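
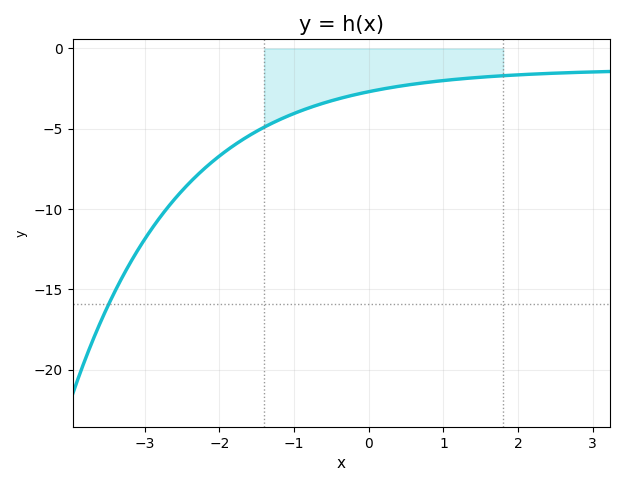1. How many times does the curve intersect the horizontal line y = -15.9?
1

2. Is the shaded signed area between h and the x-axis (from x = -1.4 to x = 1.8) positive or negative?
negative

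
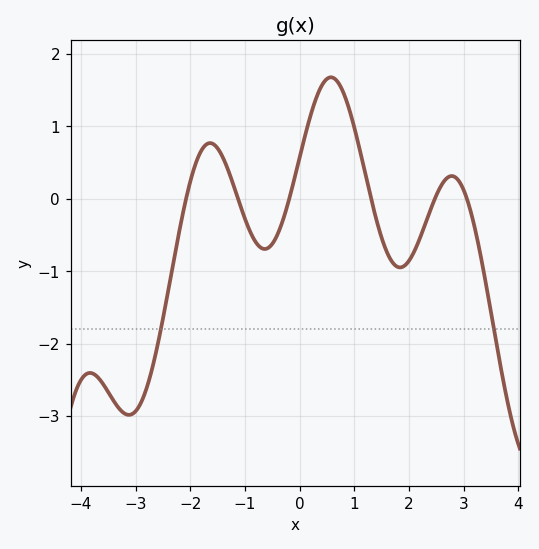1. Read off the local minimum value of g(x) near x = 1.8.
-0.9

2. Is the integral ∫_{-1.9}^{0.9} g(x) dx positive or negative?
positive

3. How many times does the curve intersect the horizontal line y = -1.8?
2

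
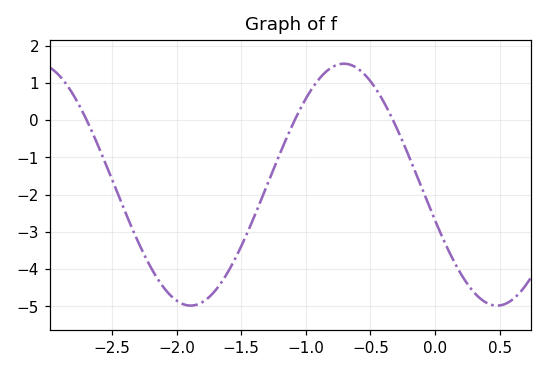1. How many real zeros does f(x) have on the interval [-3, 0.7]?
3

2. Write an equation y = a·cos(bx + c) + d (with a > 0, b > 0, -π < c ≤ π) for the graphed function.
y = 3.25cos(2.6x + 1.9) - 1.73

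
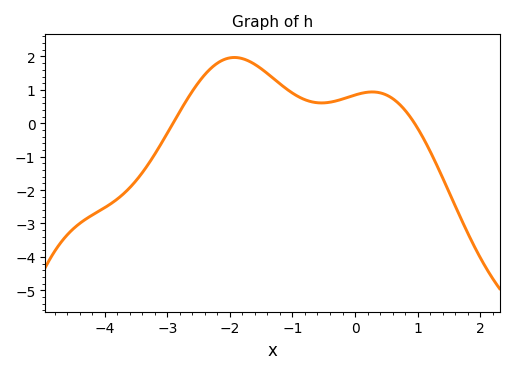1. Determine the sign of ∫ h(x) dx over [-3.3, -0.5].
positive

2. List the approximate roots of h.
-2.91, 0.95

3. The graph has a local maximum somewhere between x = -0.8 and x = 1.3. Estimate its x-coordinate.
0.276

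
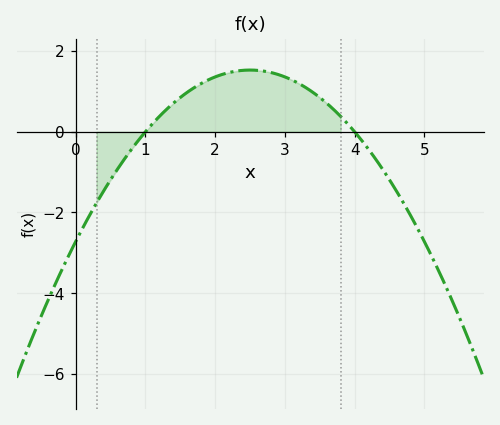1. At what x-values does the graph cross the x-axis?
1, 4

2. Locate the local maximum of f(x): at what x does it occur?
2.5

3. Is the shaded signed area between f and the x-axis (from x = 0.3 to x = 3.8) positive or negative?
positive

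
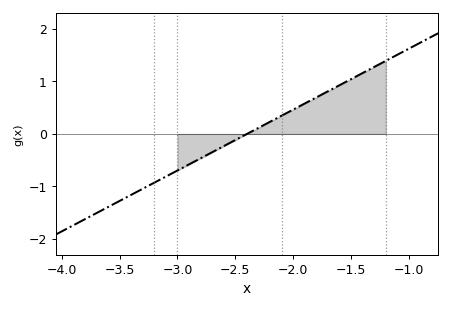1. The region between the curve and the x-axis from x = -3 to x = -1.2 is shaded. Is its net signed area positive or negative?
positive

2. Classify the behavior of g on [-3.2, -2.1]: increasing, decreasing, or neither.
increasing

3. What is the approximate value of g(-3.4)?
-1.16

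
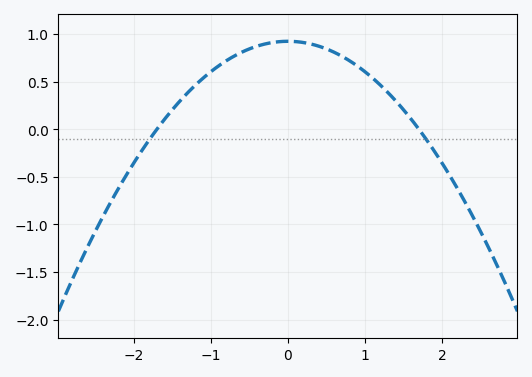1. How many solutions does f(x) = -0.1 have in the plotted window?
2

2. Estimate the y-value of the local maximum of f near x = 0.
0.9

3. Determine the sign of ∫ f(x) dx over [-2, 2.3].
positive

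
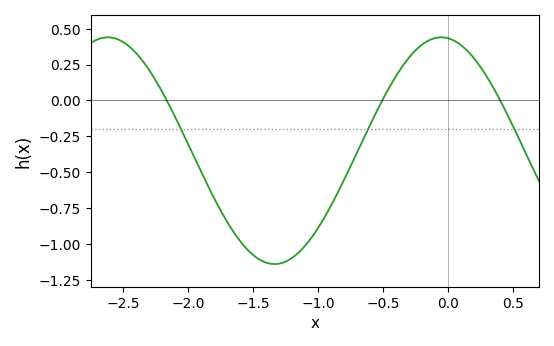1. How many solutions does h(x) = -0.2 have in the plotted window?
3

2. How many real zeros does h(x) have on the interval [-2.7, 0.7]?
3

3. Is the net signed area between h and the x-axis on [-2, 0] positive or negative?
negative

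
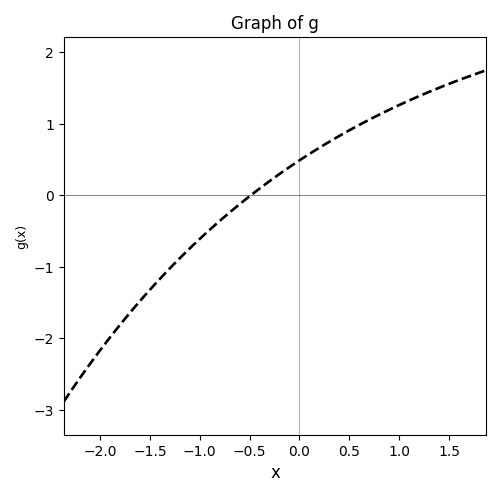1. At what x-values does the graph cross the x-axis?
-0.49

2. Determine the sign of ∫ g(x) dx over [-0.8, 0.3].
positive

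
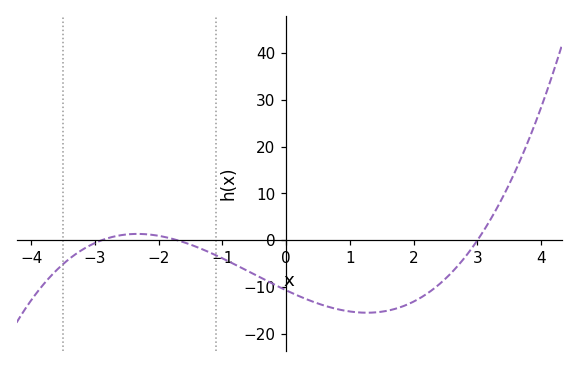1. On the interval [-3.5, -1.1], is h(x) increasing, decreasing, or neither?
neither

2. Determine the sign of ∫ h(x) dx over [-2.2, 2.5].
negative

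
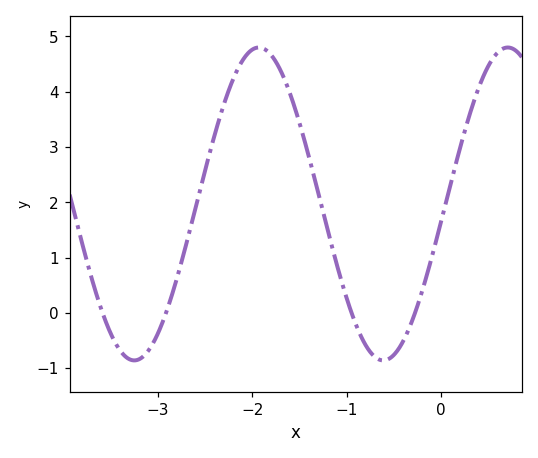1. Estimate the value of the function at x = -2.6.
1.9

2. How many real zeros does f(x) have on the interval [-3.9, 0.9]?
4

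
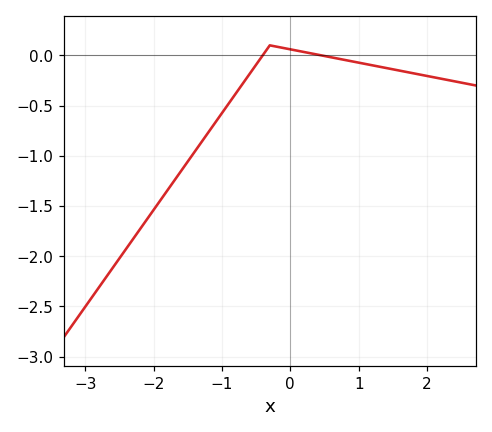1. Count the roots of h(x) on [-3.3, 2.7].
2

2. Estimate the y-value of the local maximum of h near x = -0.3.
0.1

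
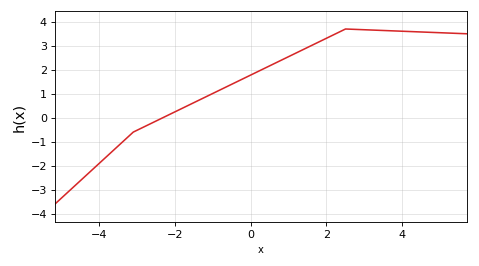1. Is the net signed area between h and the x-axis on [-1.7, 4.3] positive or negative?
positive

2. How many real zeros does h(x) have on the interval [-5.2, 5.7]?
1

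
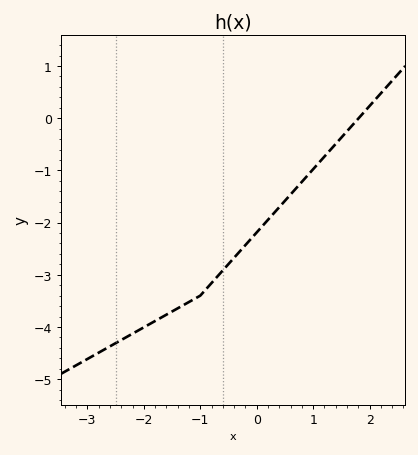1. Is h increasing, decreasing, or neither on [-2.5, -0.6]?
increasing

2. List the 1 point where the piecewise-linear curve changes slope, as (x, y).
(-1, -3.4)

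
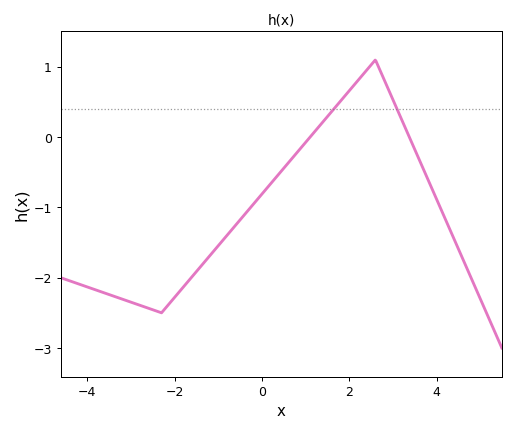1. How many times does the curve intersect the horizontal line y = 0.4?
2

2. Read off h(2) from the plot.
0.7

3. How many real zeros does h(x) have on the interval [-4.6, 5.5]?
2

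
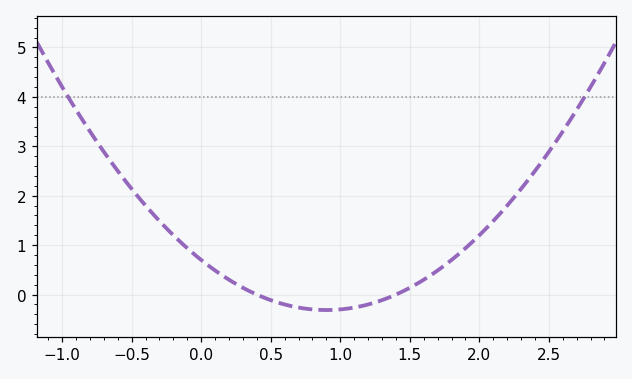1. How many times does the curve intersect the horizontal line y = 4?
2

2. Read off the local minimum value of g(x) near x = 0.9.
-0.3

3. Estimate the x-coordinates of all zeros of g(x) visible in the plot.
0.4, 1.4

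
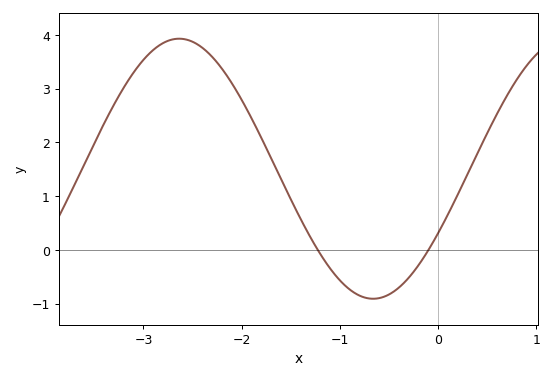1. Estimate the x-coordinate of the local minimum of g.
-0.7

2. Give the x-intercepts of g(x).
-1.2, -0.1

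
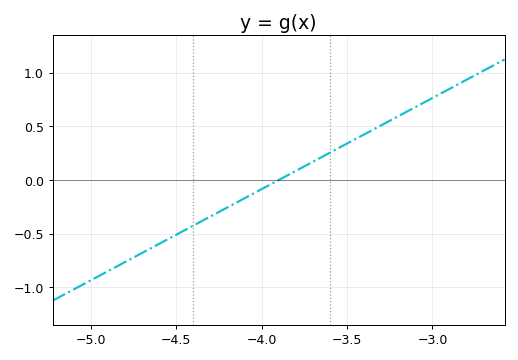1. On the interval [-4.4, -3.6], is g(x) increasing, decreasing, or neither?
increasing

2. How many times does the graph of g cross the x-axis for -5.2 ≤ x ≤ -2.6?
1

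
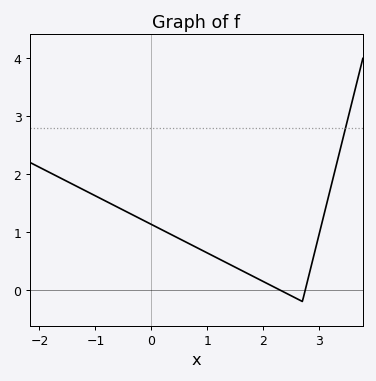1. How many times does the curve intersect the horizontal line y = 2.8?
1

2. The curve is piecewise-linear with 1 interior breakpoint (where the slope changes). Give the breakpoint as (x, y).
(2.7, -0.2)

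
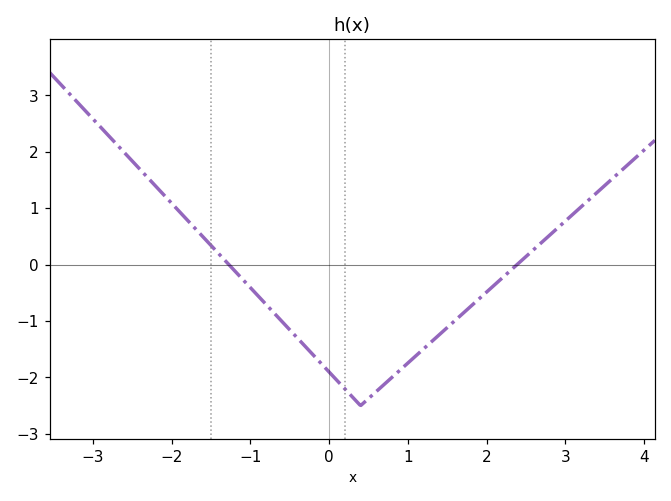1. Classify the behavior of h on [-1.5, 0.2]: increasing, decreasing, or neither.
decreasing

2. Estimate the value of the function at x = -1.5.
0.3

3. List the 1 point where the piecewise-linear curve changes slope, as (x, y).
(0.4, -2.5)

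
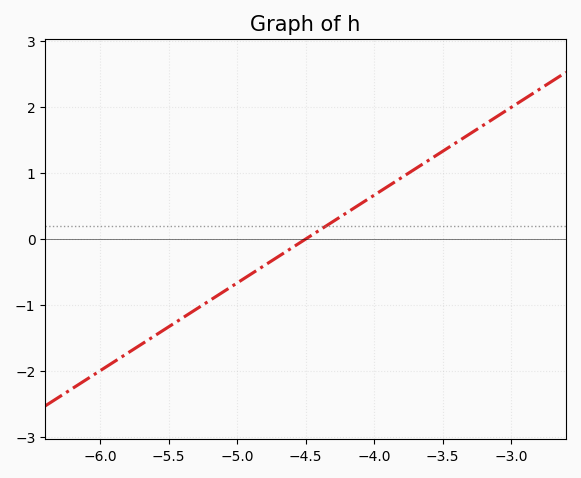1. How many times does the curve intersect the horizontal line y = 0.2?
1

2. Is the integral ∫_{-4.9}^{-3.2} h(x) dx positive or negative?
positive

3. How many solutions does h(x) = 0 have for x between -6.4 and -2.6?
1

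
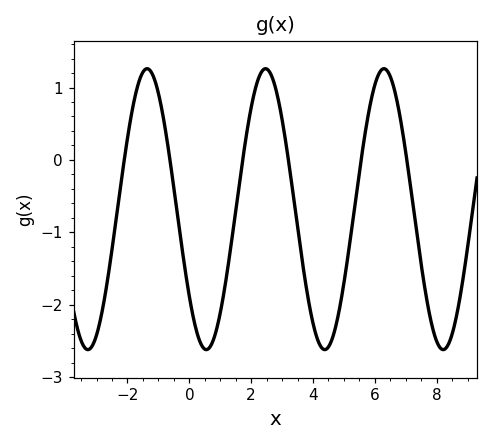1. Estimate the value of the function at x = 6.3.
1.26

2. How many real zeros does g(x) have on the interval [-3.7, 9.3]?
6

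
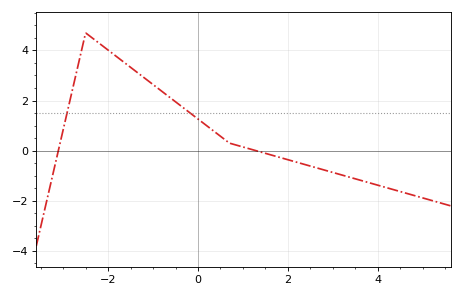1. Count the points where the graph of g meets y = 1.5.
2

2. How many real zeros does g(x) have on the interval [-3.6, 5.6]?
2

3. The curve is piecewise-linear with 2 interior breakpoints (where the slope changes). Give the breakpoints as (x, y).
(-2.5, 4.7); (0.7, 0.3)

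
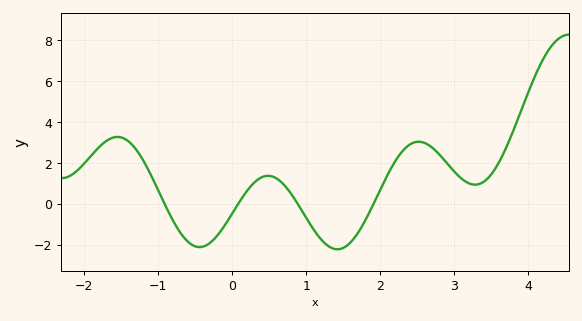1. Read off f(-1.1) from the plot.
1.42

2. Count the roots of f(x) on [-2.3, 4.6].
4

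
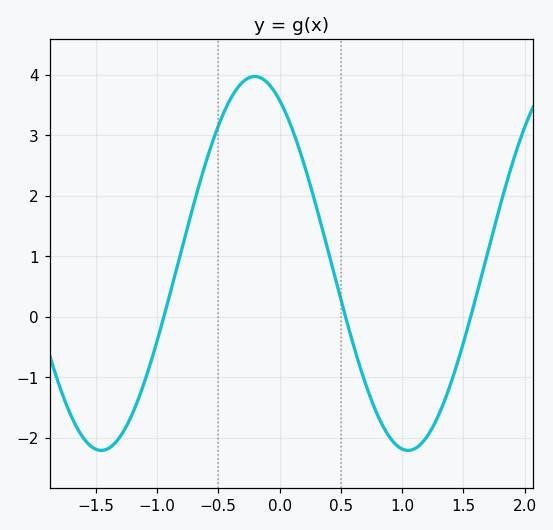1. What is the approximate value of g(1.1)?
-2.2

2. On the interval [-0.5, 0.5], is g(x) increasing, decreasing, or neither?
neither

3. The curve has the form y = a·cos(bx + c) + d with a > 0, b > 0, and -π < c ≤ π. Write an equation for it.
y = 3.09cos(2.5x + 0.51) + 0.88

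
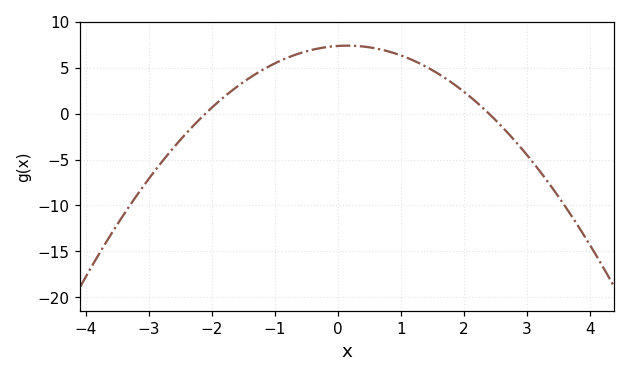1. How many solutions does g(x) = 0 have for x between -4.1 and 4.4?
2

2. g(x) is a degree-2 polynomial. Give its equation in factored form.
y = -1.46(x + 2.1)(x - 2.4)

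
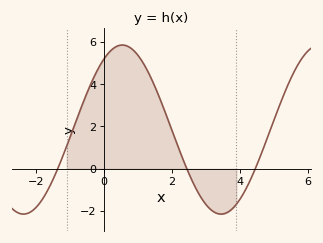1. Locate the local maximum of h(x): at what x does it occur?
0.54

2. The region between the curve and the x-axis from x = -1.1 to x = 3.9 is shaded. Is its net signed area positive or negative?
positive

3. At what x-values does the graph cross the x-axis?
-1.36, 2.44, 4.46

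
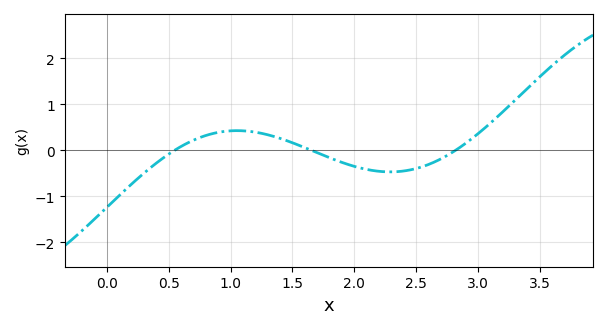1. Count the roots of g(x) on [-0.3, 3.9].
3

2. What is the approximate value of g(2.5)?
-0.396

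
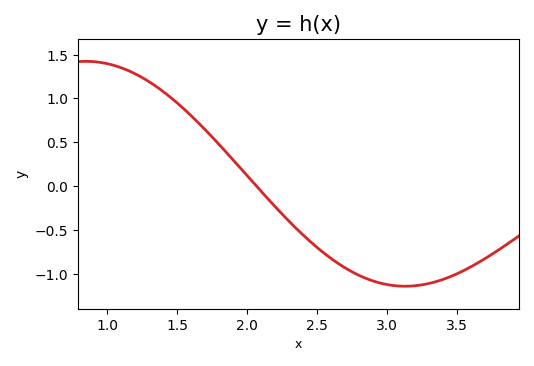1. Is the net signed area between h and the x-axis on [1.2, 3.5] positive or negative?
negative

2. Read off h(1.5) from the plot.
0.947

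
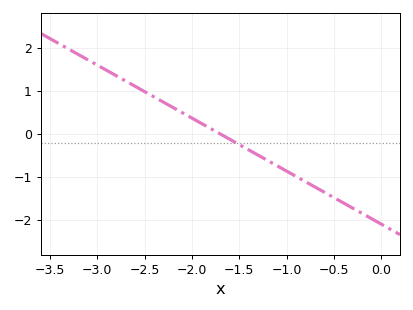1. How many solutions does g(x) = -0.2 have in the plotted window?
1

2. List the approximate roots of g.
-1.7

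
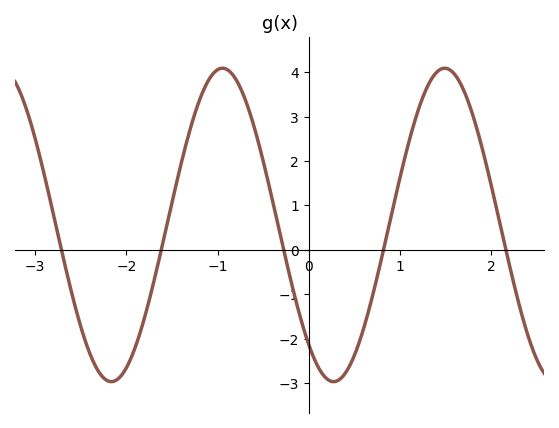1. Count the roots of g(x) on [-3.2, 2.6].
5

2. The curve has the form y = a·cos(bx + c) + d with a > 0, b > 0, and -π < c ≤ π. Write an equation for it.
y = 3.53cos(2.58x + 2.44) + 0.56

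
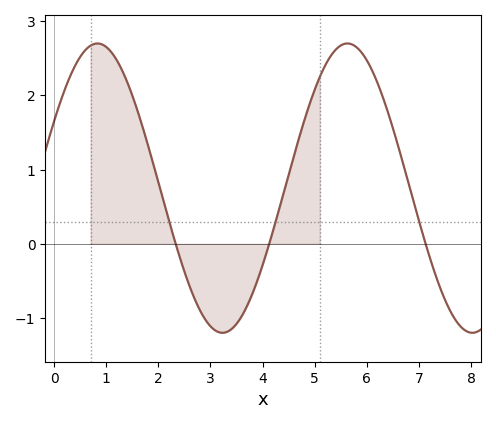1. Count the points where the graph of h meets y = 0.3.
3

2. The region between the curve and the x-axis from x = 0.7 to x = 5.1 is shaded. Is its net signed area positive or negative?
positive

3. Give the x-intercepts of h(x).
2.4, 4.2, 7.2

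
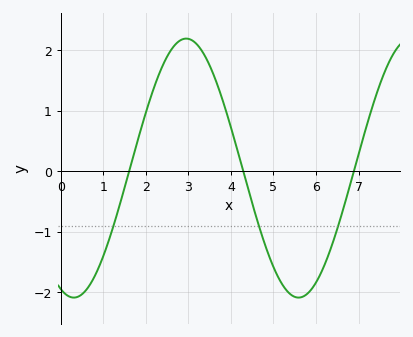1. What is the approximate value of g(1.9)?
0.7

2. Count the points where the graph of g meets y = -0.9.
3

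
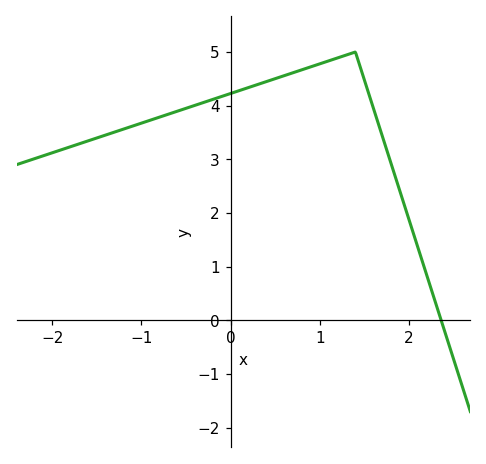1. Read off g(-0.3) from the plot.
4.1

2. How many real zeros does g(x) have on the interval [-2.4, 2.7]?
1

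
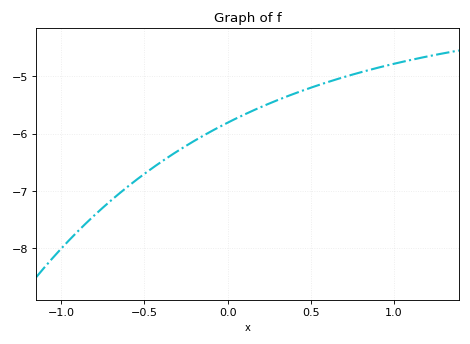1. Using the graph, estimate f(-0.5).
-6.7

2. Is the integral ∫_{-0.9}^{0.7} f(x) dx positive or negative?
negative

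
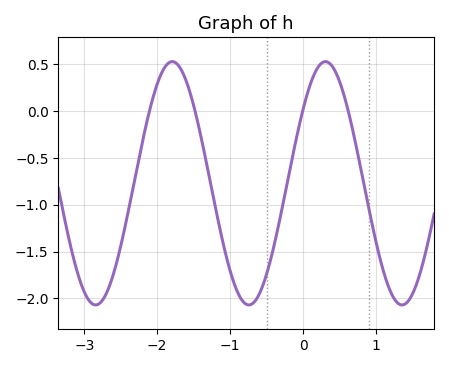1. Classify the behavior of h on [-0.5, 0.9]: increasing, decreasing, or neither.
neither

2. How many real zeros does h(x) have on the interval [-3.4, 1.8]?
4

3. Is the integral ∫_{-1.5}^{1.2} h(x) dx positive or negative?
negative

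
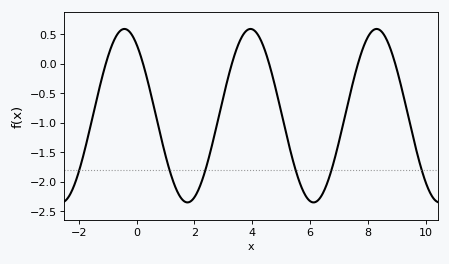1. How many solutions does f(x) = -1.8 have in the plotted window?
6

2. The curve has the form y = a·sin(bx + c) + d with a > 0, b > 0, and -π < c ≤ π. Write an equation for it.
y = 1.47sin(1.44x + 2.18) - 0.88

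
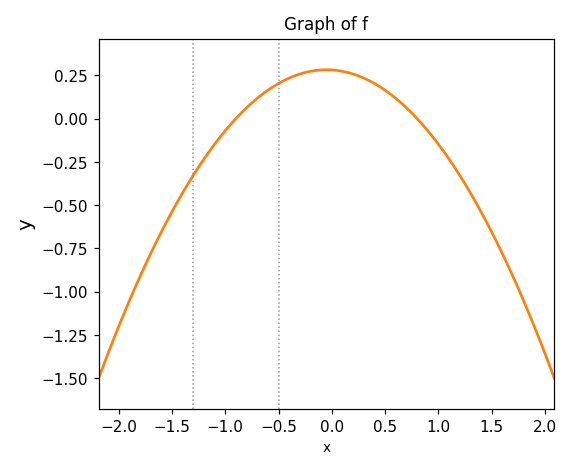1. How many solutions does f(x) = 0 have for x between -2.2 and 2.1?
2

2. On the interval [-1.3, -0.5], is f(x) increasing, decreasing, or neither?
increasing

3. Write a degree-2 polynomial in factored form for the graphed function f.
y = -0.39(x + 0.9)(x - 0.8)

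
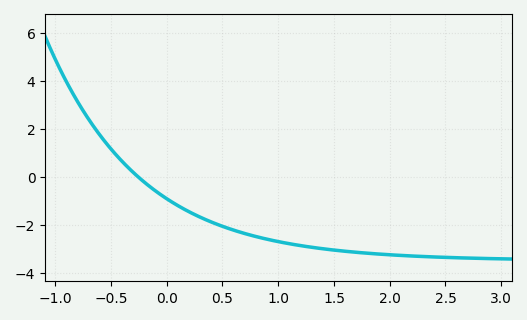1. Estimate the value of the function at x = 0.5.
-2.06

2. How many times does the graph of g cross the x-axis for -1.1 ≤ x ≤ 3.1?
1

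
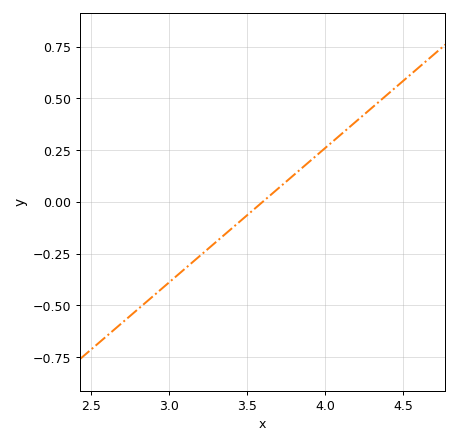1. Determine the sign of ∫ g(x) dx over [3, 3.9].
negative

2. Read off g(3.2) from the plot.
-0.26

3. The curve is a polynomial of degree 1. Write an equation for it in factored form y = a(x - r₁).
y = 0.65(x - 3.6)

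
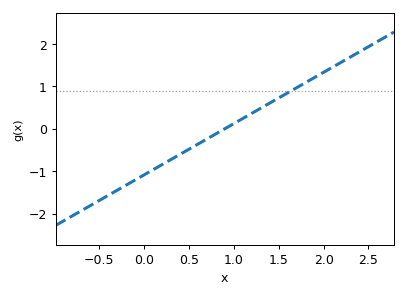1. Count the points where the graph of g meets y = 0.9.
1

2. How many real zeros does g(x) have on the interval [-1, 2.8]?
1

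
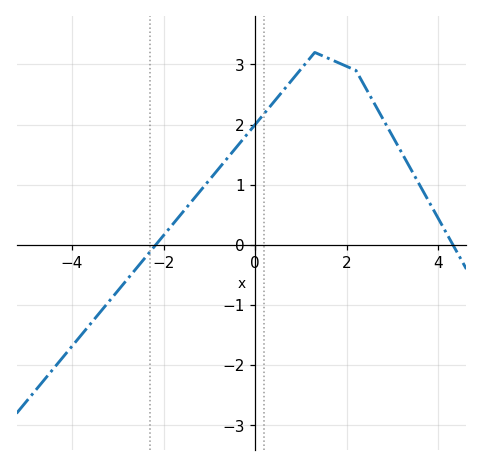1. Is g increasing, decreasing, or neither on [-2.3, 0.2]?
increasing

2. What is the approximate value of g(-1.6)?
0.5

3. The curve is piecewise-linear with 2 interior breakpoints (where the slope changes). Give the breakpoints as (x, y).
(1.3, 3.2); (2.2, 2.9)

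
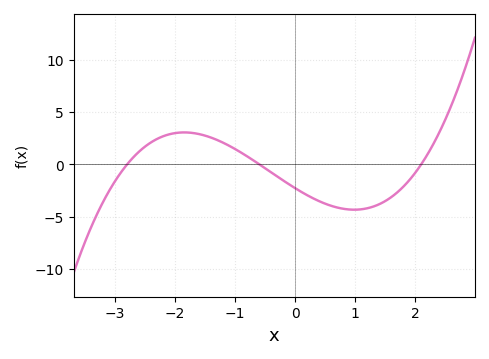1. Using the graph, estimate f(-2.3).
2.43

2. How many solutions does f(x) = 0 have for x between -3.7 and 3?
3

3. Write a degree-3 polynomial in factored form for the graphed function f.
y = 0.65(x + 2.8)(x + 0.6)(x - 2.1)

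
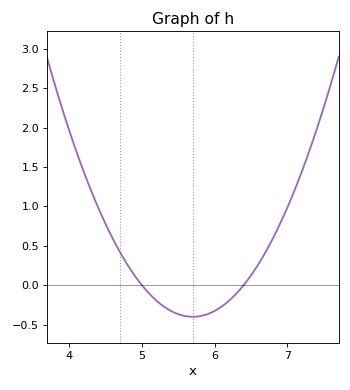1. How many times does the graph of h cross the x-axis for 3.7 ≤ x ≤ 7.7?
2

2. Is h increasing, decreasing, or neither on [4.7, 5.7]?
decreasing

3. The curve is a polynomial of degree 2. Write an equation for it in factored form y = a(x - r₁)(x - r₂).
y = 0.82(x - 5)(x - 6.4)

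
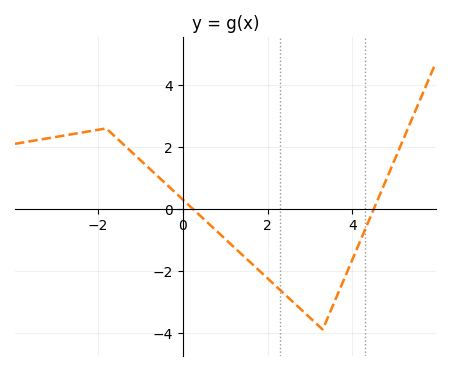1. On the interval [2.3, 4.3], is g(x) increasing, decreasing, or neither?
neither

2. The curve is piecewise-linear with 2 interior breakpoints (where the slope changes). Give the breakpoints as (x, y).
(-1.8, 2.6); (3.3, -3.9)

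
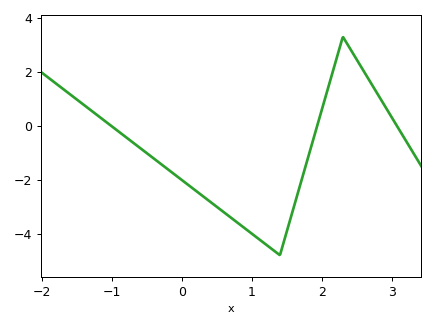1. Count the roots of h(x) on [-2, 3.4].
3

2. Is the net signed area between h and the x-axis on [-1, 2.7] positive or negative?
negative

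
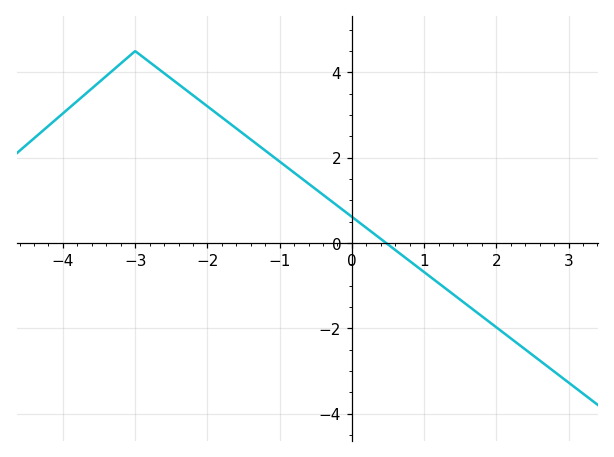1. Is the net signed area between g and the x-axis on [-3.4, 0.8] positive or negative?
positive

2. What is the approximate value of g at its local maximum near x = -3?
4.4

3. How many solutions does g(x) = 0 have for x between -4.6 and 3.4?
1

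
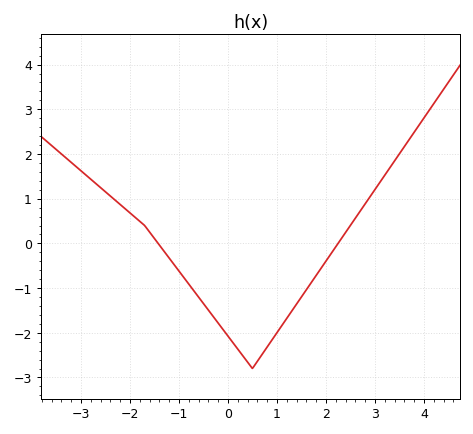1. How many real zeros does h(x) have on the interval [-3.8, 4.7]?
2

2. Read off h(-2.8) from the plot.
1.4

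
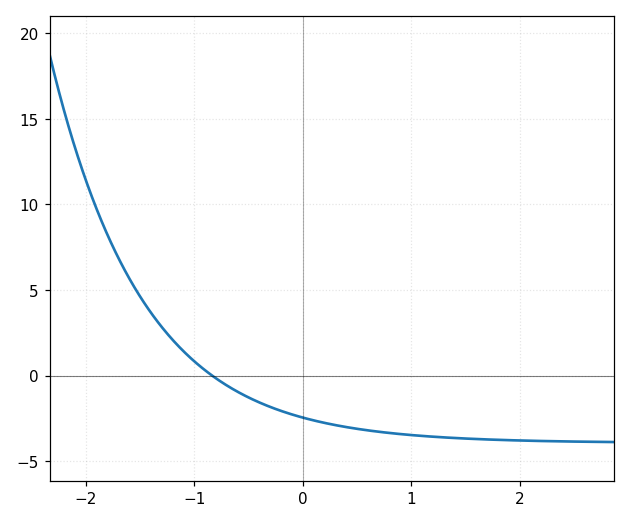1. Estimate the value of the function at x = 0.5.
-3.12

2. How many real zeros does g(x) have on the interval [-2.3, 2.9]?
1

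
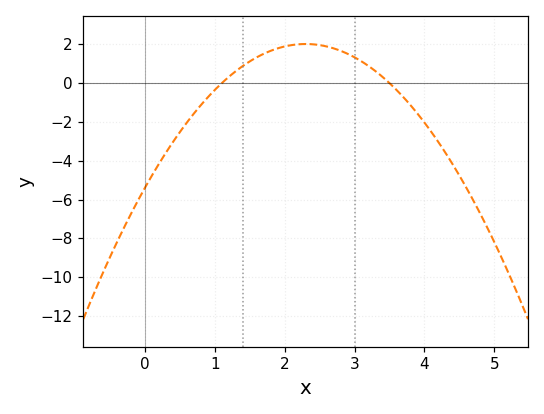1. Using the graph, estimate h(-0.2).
-6.8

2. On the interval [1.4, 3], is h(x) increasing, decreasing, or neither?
neither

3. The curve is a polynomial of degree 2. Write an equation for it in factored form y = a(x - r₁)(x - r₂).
y = -1.4(x - 1.1)(x - 3.5)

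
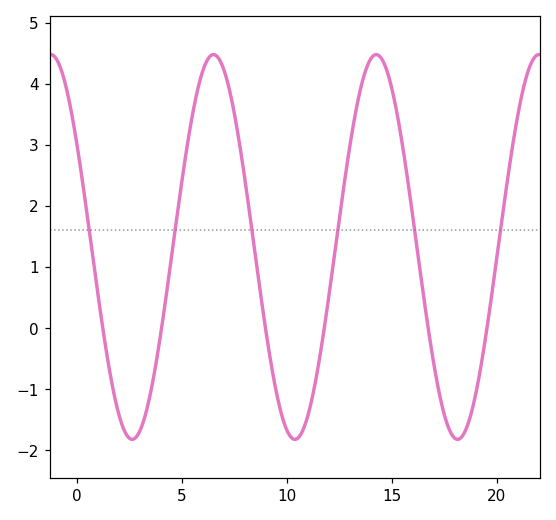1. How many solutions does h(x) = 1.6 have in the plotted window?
6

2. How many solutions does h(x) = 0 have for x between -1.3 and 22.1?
6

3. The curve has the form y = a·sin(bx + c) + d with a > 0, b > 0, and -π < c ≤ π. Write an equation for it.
y = 3.15sin(0.81x + 2.6) + 1.33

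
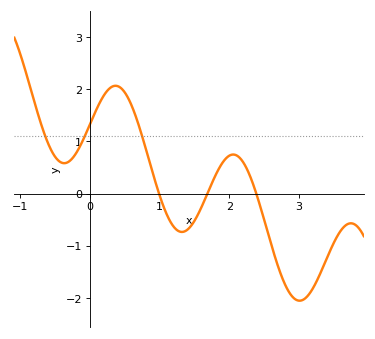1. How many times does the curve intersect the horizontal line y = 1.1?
3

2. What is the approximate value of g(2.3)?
0.334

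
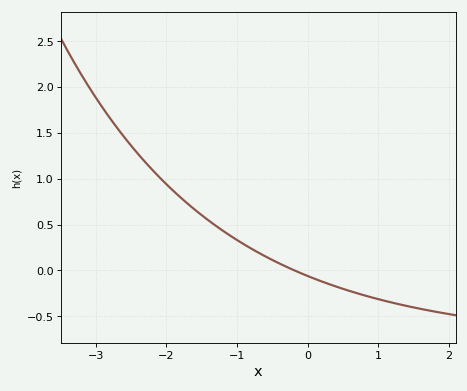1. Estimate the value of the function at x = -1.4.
0.55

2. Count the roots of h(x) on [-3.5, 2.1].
1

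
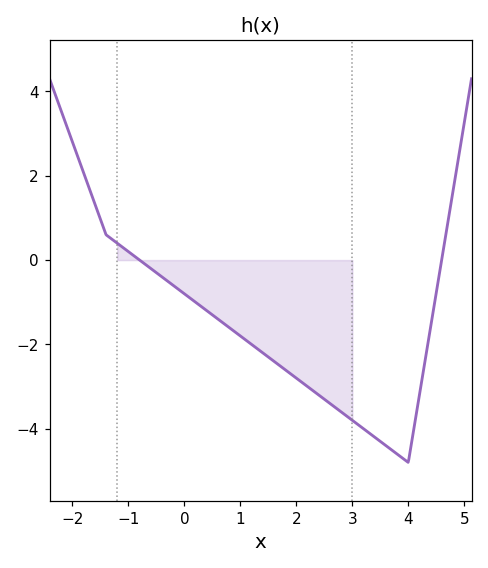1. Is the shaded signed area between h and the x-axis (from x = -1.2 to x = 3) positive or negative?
negative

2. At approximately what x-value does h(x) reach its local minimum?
4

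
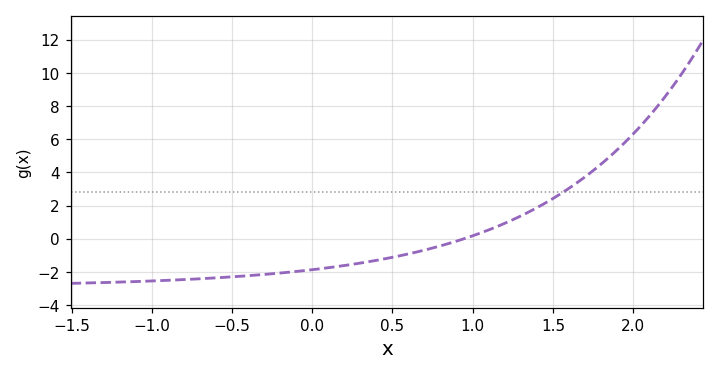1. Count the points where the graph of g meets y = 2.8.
1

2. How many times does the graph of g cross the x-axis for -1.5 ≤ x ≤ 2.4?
1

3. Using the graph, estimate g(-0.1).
-1.97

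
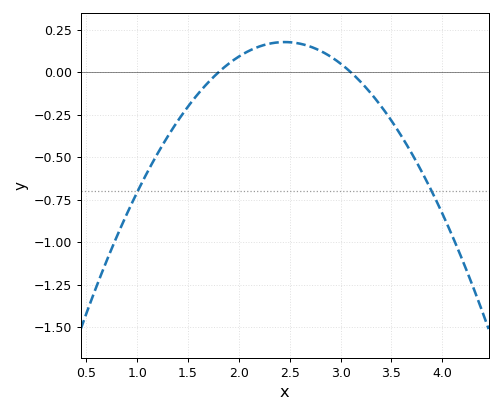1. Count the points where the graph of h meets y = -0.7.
2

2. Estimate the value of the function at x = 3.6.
-0.378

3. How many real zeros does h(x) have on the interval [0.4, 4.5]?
2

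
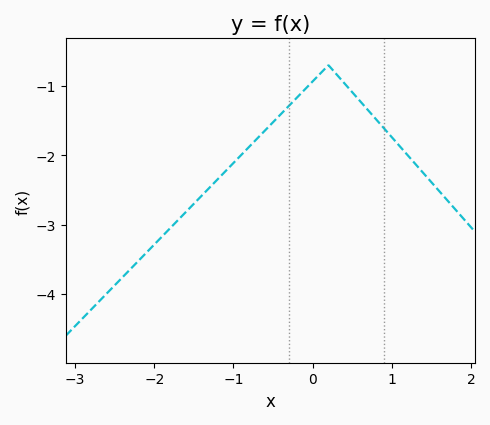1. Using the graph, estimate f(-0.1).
-1.1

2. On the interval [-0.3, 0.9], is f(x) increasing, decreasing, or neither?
neither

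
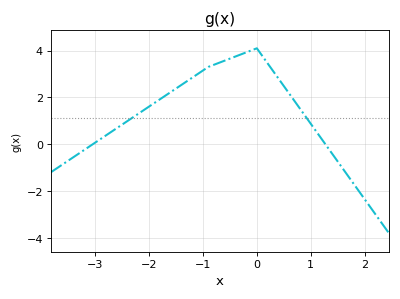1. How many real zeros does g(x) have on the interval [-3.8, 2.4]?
2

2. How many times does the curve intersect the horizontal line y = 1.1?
2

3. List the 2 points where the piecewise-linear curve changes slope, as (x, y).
(-0.9, 3.3); (0, 4.1)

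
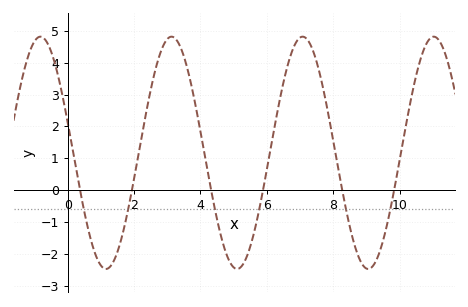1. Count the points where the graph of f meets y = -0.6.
6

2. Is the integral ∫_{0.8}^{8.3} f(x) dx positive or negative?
positive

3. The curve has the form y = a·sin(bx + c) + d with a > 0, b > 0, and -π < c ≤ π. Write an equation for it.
y = 3.65sin(1.6x + 2.9) + 1.17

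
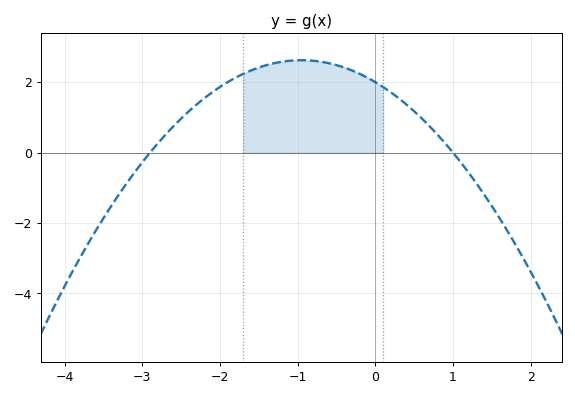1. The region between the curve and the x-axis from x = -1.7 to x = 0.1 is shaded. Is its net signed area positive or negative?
positive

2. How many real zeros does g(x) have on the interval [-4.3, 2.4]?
2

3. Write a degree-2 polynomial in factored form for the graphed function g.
y = -0.69(x + 2.9)(x - 1)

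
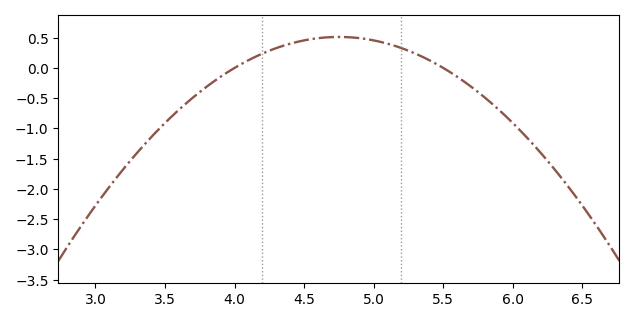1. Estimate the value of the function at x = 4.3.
0.328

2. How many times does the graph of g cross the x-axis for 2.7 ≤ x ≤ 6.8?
2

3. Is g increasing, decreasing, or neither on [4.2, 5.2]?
neither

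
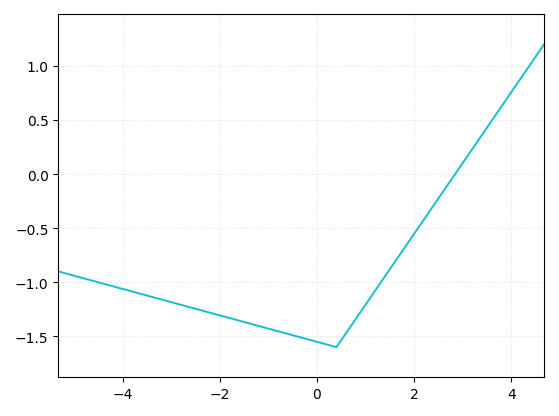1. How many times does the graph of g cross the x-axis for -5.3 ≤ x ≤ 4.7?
1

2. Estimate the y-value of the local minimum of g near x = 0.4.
-1.6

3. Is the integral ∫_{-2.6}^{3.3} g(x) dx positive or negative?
negative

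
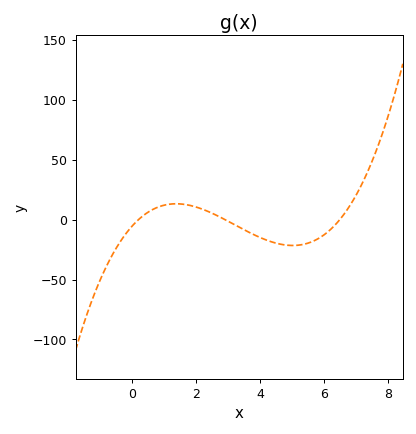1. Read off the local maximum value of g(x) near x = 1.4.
13.1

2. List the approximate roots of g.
0.2, 2.9, 6.5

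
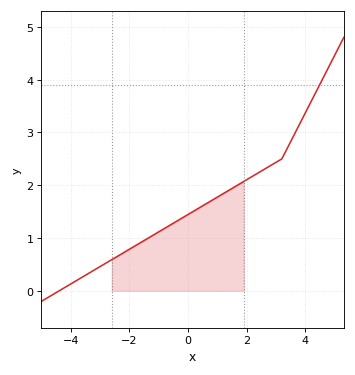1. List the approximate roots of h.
-4.4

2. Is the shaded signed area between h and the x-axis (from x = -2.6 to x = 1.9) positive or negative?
positive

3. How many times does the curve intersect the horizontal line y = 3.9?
1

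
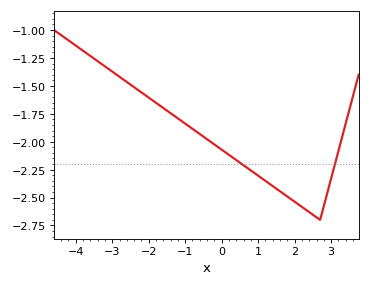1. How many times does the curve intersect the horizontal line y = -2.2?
2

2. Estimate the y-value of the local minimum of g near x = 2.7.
-2.7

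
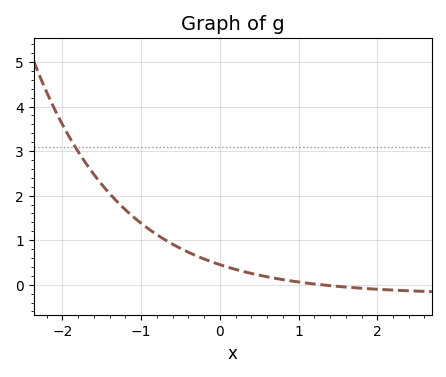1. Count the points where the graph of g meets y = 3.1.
1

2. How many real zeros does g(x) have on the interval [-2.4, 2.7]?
1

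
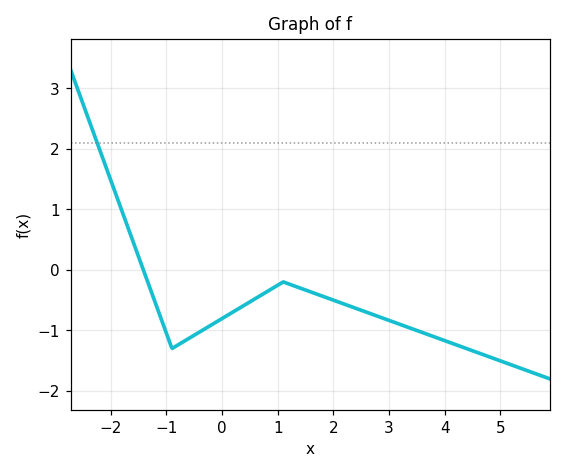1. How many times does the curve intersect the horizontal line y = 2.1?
1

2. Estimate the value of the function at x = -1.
-1.05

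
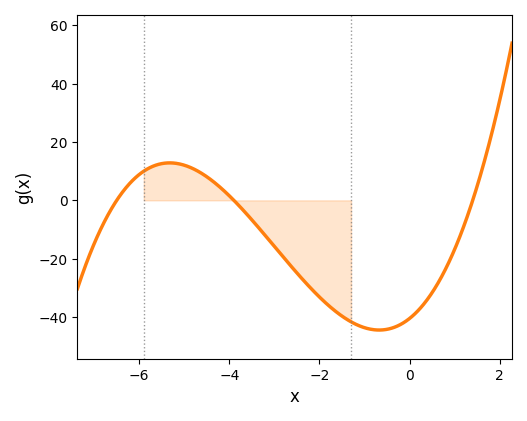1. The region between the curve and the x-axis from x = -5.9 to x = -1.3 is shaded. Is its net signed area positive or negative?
negative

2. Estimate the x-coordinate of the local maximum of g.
-5.4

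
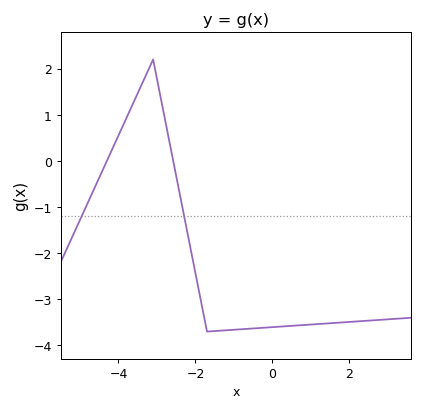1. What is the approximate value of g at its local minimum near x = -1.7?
-3.7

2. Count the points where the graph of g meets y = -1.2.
2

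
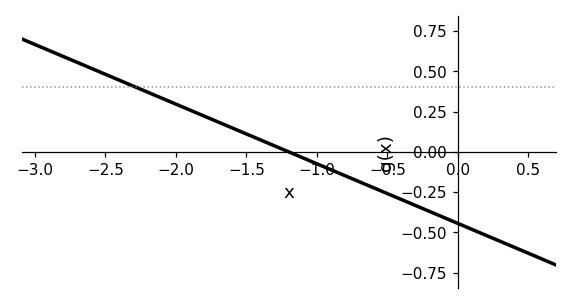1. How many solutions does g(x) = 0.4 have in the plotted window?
1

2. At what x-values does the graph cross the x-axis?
-1.2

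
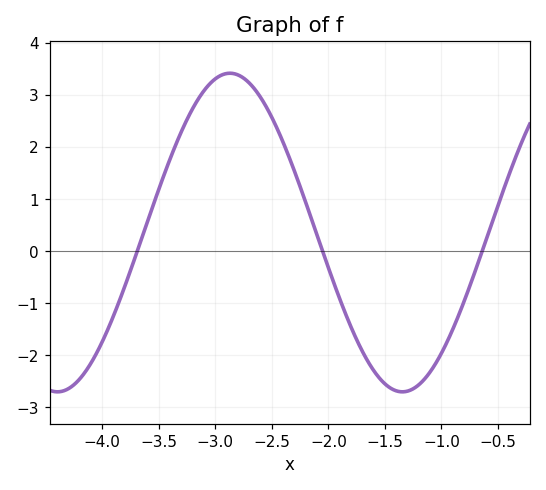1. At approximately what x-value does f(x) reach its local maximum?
-2.9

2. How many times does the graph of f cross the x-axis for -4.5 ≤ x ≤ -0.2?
3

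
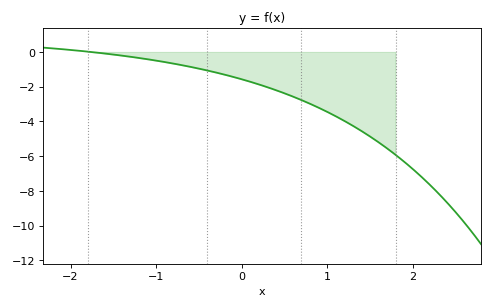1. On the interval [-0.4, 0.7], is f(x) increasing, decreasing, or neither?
decreasing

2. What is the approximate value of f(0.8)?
-3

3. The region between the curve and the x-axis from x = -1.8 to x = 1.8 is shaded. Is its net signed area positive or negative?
negative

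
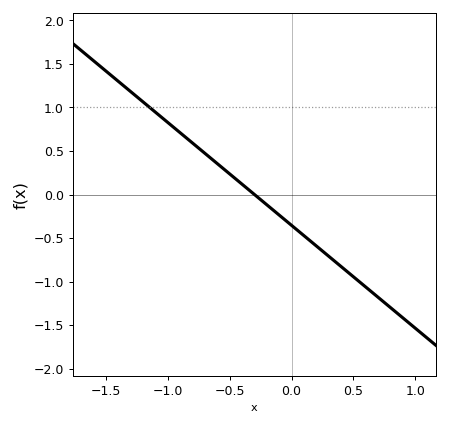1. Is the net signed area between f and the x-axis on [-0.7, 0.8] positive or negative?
negative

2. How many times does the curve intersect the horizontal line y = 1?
1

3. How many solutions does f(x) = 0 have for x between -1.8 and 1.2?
1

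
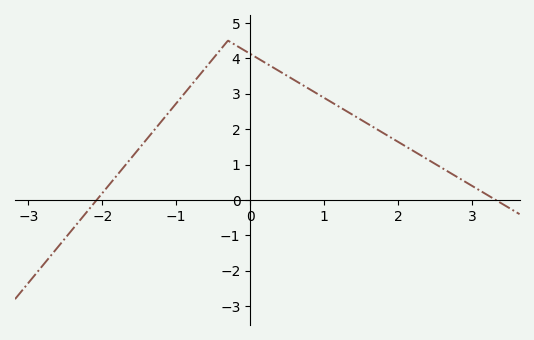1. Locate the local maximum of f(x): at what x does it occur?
-0.3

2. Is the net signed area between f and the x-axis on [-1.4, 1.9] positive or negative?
positive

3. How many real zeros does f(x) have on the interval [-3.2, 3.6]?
2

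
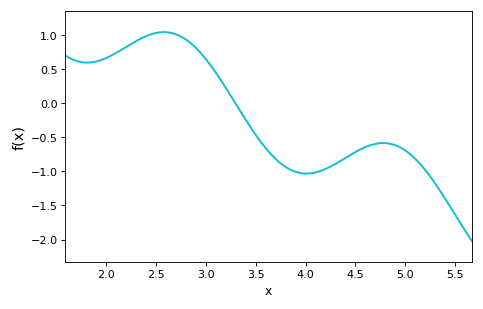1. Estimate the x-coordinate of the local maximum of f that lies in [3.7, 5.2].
4.8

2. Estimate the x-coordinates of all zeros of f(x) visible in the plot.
3.3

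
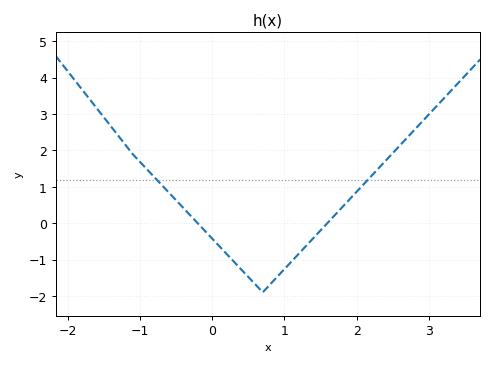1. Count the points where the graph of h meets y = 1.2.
2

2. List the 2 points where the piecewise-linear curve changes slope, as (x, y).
(-1.1, 1.9); (0.7, -1.9)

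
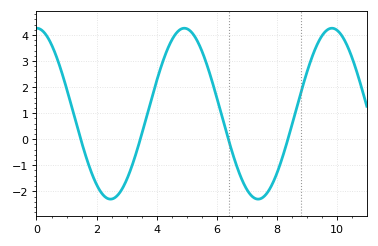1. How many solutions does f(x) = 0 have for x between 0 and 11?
4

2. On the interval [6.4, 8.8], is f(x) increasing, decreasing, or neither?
neither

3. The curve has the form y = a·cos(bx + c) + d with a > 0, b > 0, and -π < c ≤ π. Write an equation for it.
y = 3.28cos(1.28x - 0.01) + 0.98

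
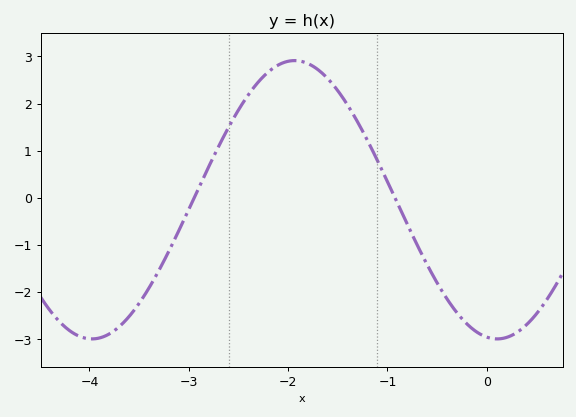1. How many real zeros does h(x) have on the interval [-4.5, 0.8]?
2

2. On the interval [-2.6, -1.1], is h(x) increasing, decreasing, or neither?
neither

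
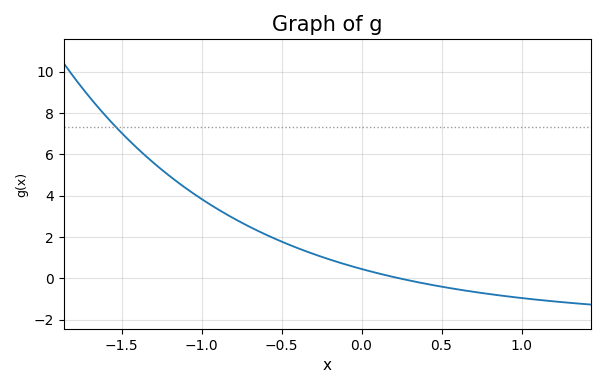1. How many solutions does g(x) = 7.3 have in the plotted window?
1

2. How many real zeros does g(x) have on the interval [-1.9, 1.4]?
1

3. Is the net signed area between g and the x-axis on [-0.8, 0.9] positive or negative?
positive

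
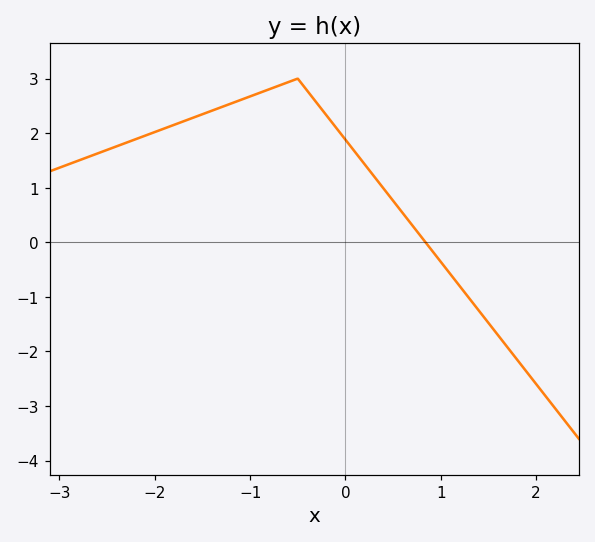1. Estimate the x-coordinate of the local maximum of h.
-0.502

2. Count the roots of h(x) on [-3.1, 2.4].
1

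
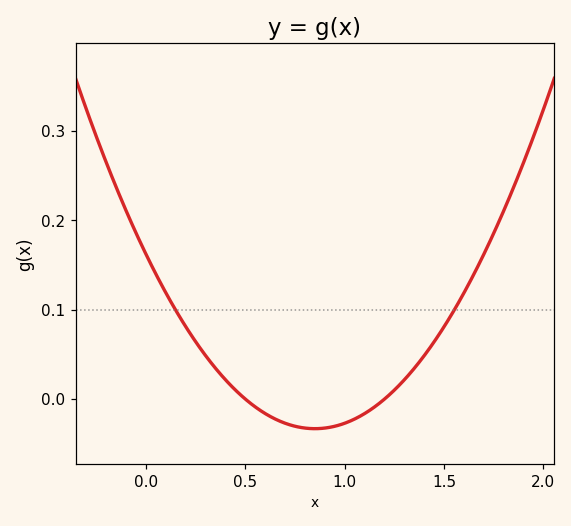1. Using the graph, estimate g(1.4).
0.05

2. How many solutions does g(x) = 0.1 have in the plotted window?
2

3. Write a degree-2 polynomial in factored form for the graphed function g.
y = 0.27(x - 0.5)(x - 1.2)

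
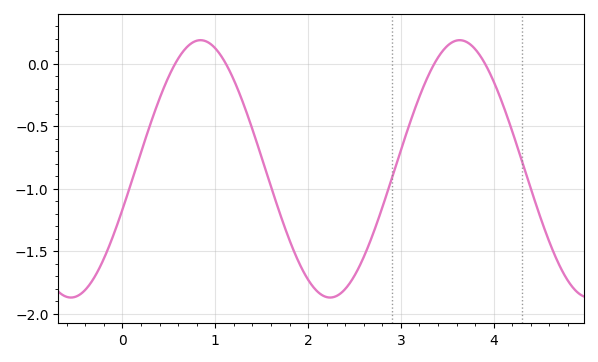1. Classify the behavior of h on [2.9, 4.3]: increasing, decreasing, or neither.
neither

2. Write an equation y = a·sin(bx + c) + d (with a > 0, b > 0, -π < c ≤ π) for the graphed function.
y = 1.03sin(2.25x - 0.322) - 0.84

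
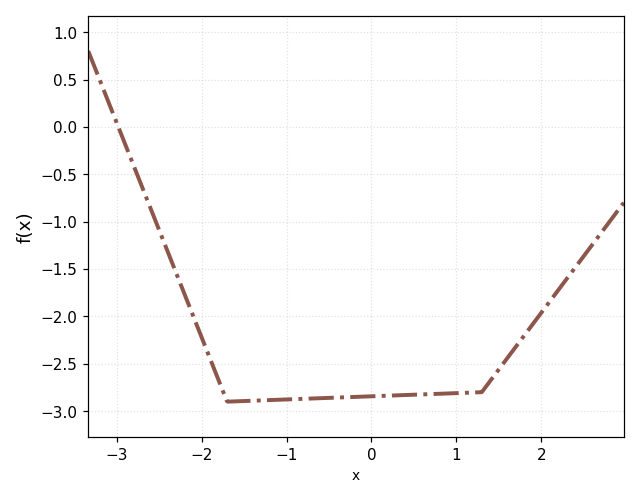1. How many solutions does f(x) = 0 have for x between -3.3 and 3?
1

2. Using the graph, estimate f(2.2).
-1.72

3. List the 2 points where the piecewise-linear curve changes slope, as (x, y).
(-1.7, -2.9); (1.3, -2.8)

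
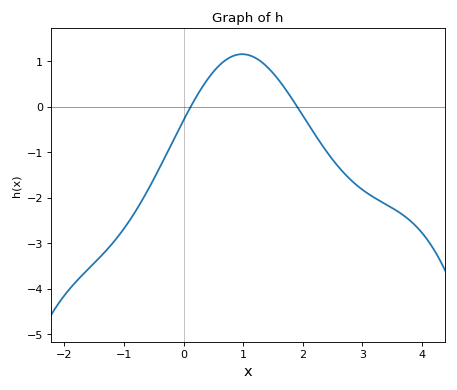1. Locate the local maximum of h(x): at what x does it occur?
0.981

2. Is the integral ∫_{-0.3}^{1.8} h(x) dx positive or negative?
positive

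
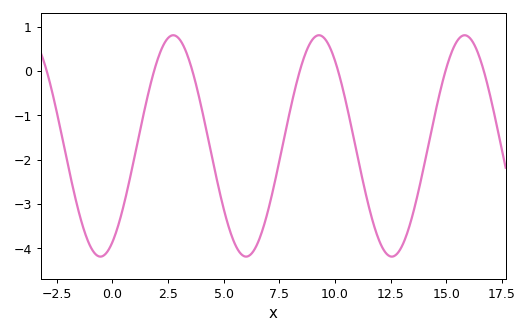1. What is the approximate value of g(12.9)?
-4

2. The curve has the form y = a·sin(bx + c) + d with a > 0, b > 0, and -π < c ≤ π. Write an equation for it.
y = 2.5sin(0.96x - 1) - 1.69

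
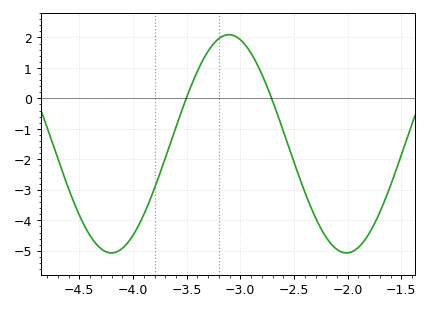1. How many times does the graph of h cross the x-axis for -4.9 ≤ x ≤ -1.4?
2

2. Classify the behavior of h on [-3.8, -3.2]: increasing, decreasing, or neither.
increasing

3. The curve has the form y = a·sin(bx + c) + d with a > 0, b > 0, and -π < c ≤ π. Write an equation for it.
y = 3.58sin(2.9x - 2.1) - 1.49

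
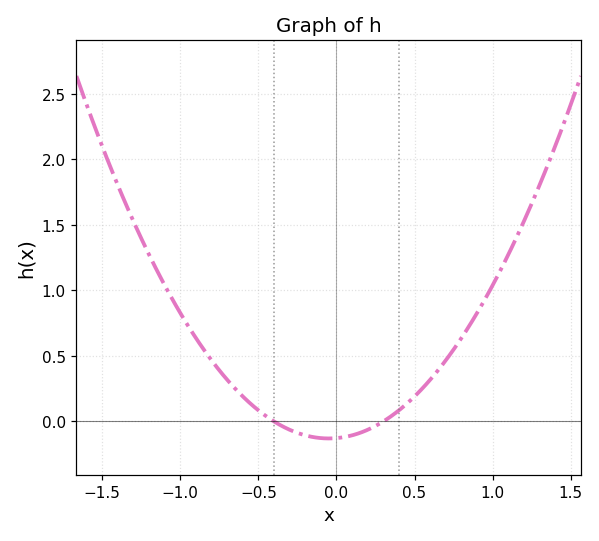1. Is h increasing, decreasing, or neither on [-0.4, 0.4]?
neither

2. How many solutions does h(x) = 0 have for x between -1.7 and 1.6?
2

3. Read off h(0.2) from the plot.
-0.064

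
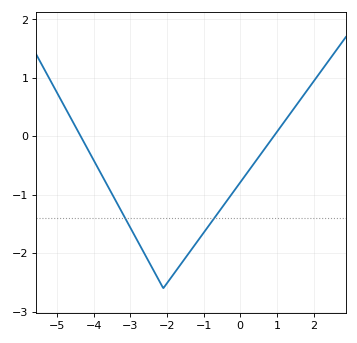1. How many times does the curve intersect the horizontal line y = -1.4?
2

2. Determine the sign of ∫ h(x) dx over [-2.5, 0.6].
negative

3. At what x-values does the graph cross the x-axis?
-4.35, 0.914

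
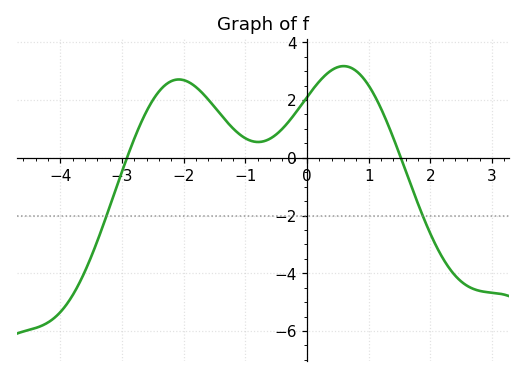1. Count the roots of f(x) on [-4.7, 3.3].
2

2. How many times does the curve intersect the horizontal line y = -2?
2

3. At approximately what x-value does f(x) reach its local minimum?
-0.793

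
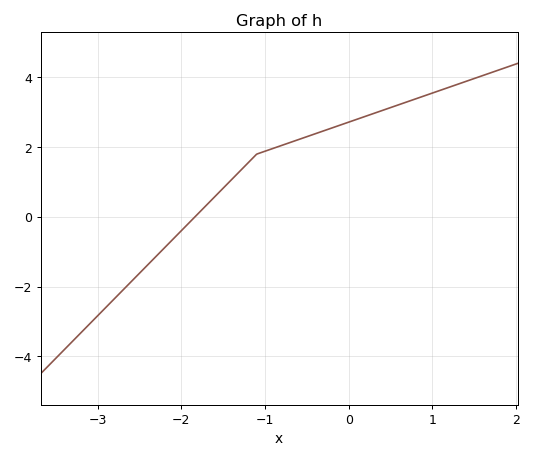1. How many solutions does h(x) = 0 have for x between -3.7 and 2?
1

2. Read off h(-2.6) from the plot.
-1.86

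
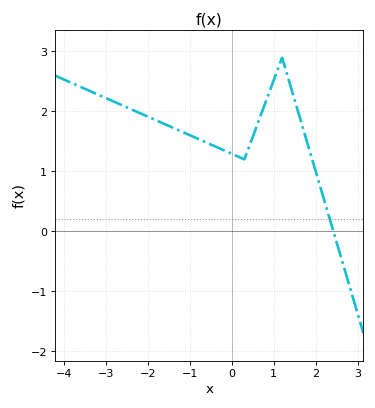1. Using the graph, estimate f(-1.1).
1.63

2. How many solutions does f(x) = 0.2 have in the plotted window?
1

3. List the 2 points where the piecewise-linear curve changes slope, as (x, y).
(0.3, 1.2); (1.2, 2.9)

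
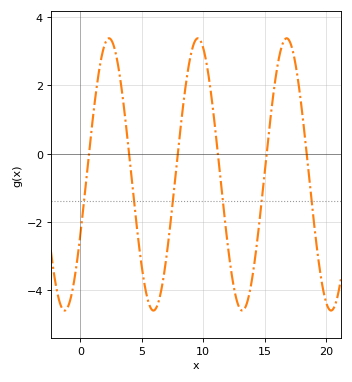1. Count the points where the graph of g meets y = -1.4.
6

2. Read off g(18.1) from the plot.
1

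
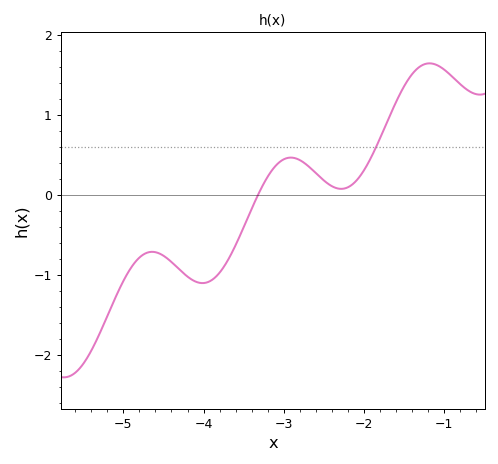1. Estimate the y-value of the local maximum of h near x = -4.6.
-0.7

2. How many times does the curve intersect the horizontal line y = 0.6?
1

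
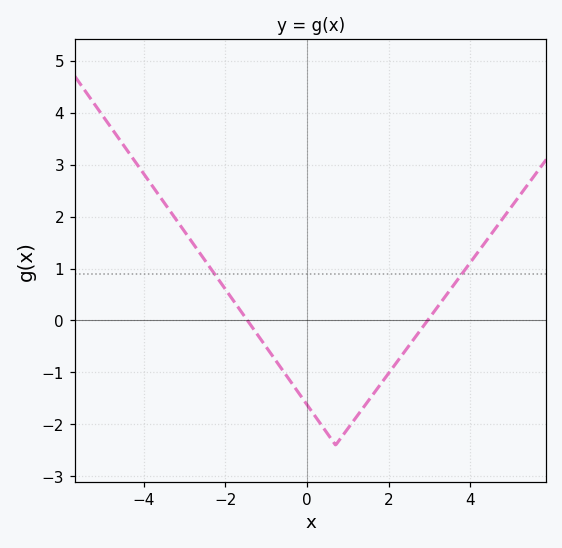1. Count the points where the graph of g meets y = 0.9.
2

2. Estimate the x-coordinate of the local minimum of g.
0.6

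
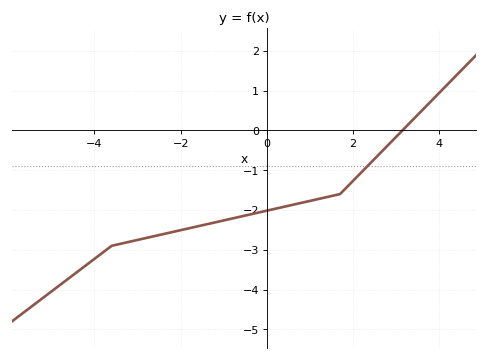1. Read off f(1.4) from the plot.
-1.7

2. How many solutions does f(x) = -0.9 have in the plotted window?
1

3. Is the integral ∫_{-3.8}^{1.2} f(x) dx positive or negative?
negative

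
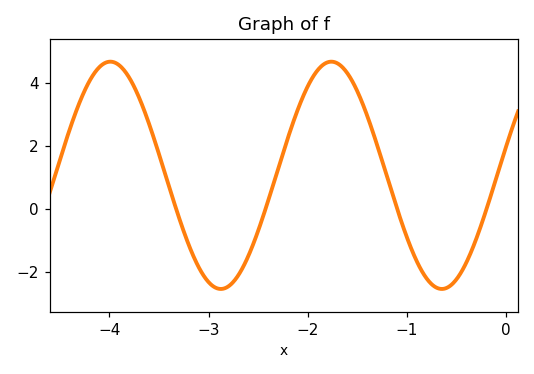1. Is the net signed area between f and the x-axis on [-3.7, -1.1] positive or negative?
positive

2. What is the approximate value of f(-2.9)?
-2.54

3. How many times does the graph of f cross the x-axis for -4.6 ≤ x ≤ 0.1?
4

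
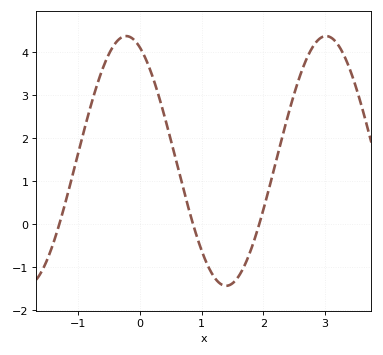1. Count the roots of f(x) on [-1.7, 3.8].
3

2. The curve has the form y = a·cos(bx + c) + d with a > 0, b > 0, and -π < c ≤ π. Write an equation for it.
y = 2.9cos(1.94x + 0.43) + 1.47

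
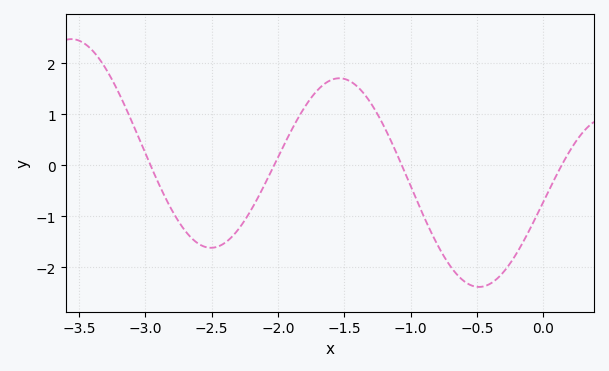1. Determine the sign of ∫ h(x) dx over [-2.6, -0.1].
negative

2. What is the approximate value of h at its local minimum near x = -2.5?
-1.6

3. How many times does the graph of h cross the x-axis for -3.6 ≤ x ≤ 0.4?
4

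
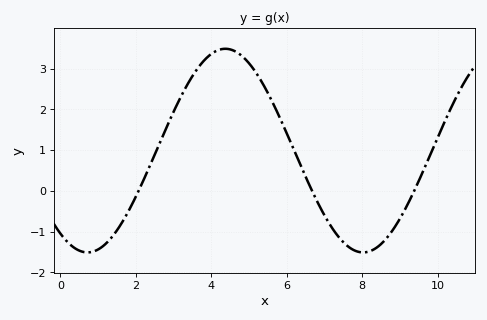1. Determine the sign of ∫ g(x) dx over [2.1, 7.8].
positive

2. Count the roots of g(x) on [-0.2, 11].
3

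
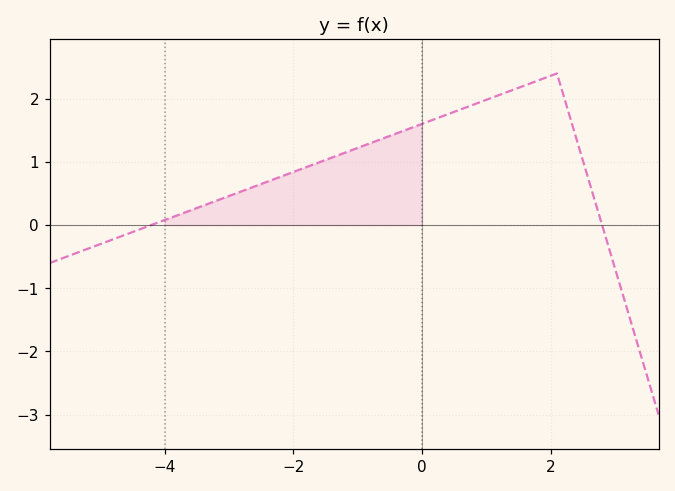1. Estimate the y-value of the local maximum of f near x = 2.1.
2.4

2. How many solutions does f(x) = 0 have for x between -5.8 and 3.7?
2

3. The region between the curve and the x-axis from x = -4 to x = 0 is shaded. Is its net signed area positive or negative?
positive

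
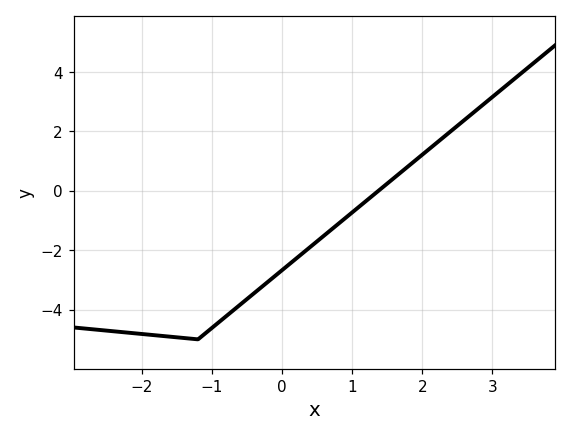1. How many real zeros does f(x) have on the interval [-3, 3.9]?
1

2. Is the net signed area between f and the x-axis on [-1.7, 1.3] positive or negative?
negative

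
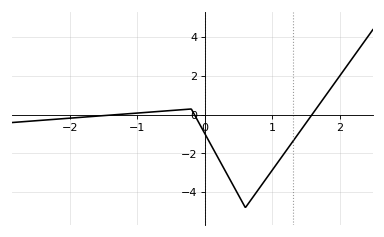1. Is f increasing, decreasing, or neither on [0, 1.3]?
neither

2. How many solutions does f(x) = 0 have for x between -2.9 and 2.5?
3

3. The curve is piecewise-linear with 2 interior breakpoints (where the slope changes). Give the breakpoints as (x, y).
(-0.2, 0.3); (0.6, -4.8)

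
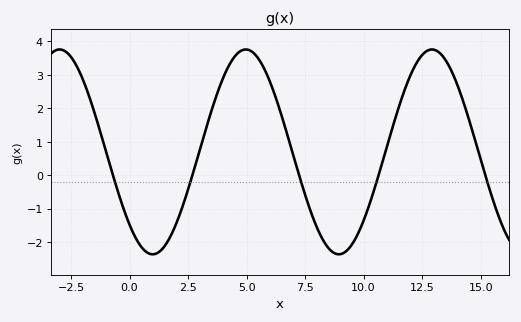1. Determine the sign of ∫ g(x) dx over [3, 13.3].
positive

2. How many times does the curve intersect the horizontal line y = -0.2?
5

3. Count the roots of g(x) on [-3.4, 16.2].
5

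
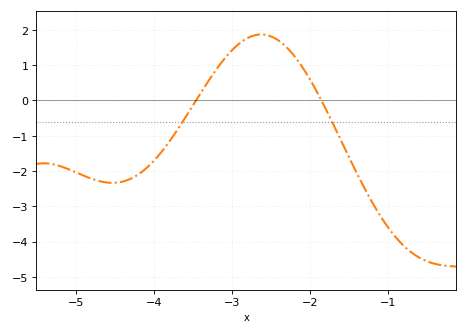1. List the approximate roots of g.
-3.46, -1.85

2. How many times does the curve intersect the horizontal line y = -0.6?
2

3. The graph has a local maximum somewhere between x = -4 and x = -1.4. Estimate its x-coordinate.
-2.63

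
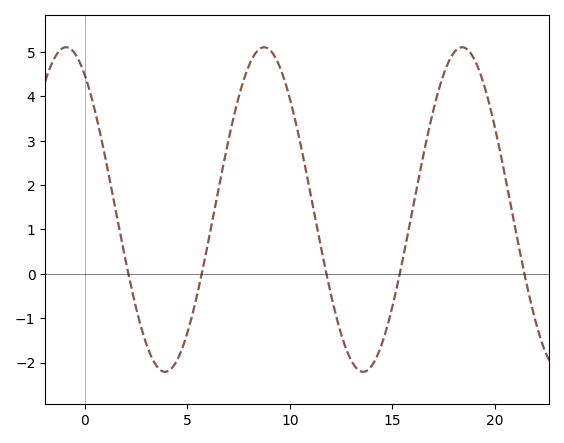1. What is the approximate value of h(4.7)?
-1.74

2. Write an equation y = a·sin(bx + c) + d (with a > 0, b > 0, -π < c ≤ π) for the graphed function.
y = 3.66sin(0.65x + 2.17) + 1.45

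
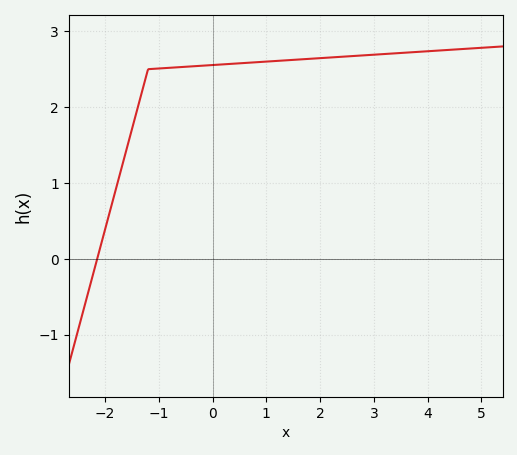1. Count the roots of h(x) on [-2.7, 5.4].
1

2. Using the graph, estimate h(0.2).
2.6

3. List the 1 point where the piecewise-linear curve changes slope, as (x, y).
(-1.2, 2.5)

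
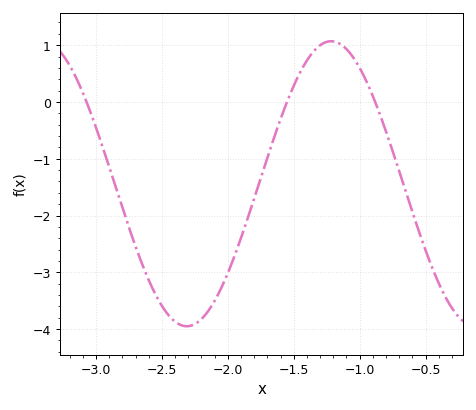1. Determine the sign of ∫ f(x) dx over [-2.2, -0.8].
negative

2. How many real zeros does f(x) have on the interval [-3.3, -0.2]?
3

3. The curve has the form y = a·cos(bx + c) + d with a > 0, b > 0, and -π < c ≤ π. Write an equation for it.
y = 2.51cos(2.9x - 2.8) - 1.44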